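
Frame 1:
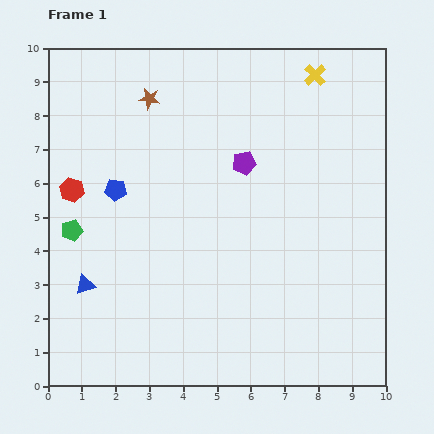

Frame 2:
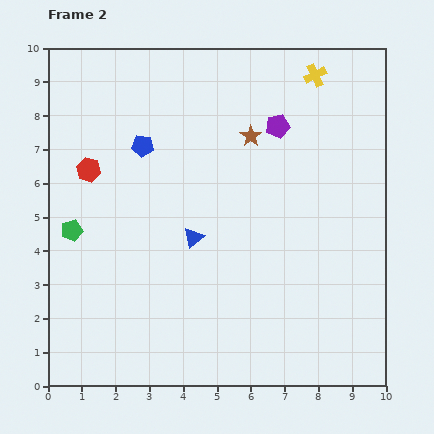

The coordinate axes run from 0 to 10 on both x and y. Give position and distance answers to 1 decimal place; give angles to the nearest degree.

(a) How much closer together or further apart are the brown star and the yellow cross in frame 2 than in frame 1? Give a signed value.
-2.3

Distance in frame 1: 4.9. Distance in frame 2: 2.6.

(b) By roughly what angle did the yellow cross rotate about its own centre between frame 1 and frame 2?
18° clockwise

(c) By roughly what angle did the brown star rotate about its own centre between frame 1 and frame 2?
27° clockwise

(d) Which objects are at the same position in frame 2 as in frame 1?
the green pentagon, the yellow cross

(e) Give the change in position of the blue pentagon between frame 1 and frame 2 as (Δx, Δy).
(0.8, 1.3)

The blue pentagon was at (2.0, 5.8) in frame 1 and (2.8, 7.1) in frame 2.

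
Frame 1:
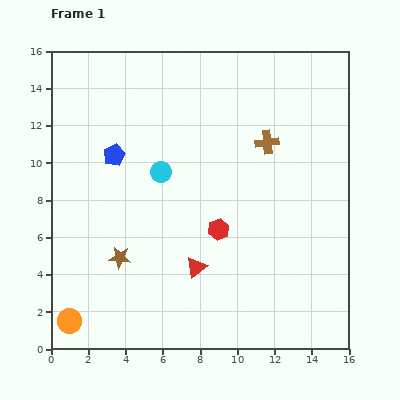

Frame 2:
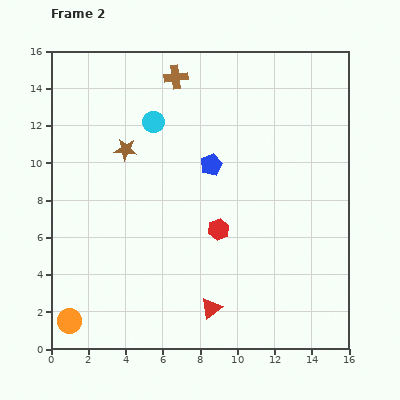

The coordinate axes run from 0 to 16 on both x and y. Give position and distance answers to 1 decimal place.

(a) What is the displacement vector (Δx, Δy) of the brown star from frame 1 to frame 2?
(0.3, 5.8)

The brown star was at (3.7, 4.9) in frame 1 and (4.0, 10.7) in frame 2.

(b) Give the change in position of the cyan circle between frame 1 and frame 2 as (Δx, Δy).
(-0.4, 2.7)

The cyan circle was at (5.9, 9.5) in frame 1 and (5.5, 12.2) in frame 2.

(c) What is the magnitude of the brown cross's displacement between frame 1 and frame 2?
6.0

The brown cross moved from (11.6, 11.1) to (6.7, 14.6), a distance of √(4.9² + 3.5²) ≈ 6.0.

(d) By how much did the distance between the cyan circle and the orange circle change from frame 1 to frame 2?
+2.2

Distance in frame 1: 9.4. Distance in frame 2: 11.6.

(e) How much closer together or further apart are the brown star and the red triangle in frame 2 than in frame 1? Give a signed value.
+5.6

Distance in frame 1: 4.1. Distance in frame 2: 9.7.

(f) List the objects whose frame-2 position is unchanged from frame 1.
the red hexagon, the orange circle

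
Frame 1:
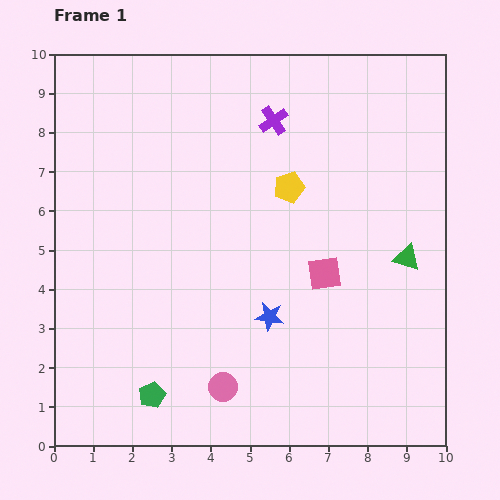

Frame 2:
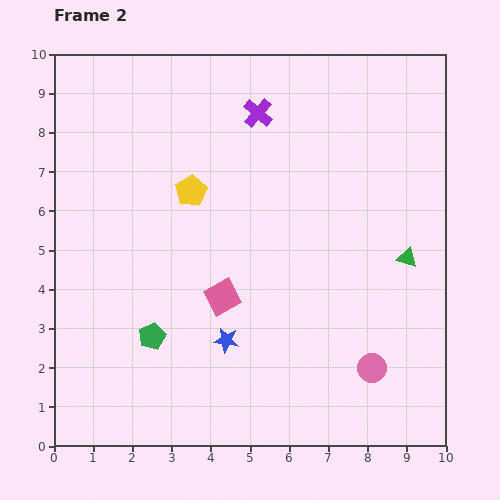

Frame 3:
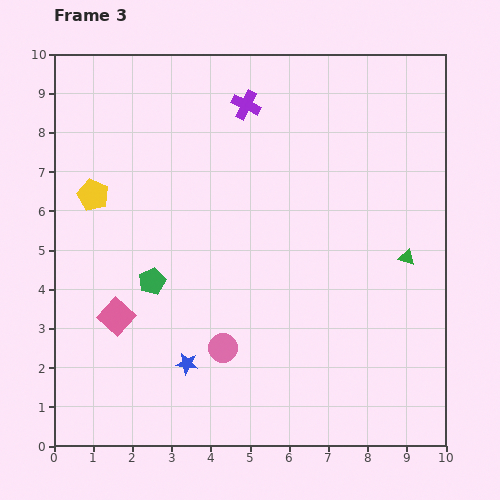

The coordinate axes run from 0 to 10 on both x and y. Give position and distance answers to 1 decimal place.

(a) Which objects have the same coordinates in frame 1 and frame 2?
the green triangle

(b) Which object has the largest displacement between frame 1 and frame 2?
the pink circle

(moved 3.8; next 2.7)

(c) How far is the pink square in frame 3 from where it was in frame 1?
5.4

The pink square moved from (6.9, 4.4) to (1.6, 3.3), a distance of √(5.3² + 1.1²) ≈ 5.4.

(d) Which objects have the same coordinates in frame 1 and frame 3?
the green triangle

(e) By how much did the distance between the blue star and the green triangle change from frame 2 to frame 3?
+1.1

Distance in frame 2: 5.1. Distance in frame 3: 6.2.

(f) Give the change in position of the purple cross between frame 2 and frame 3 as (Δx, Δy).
(-0.3, 0.2)

The purple cross was at (5.2, 8.5) in frame 2 and (4.9, 8.7) in frame 3.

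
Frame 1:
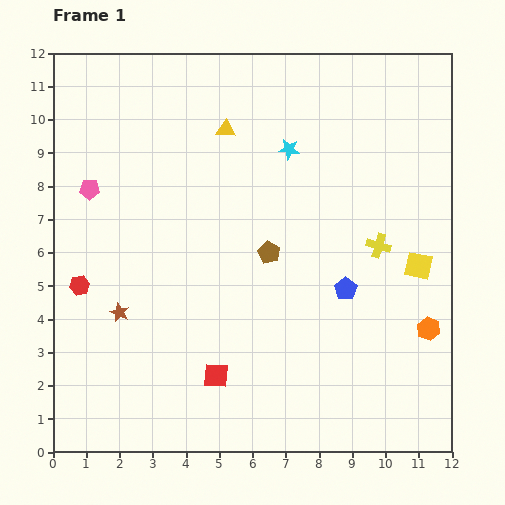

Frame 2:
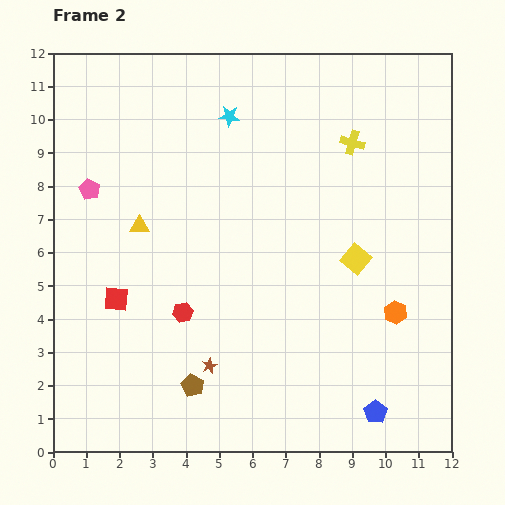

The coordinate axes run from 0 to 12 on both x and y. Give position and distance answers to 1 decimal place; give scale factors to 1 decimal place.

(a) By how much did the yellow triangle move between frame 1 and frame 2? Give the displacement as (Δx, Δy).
(-2.6, -2.9)

The yellow triangle was at (5.2, 9.7) in frame 1 and (2.6, 6.8) in frame 2.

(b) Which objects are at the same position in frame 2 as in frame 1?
the pink pentagon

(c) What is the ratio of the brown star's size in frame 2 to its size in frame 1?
0.8×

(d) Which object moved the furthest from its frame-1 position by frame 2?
the brown pentagon

(moved 4.6; next 3.9)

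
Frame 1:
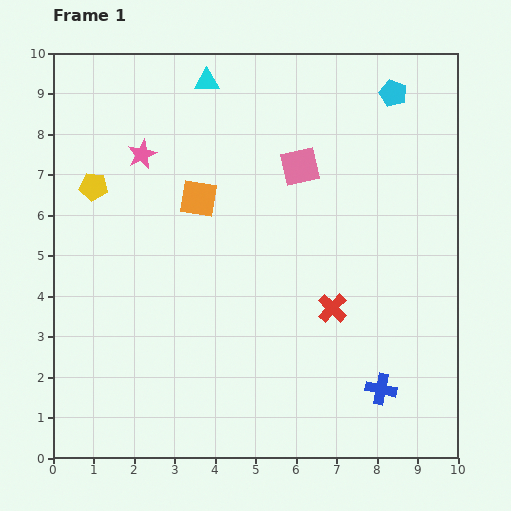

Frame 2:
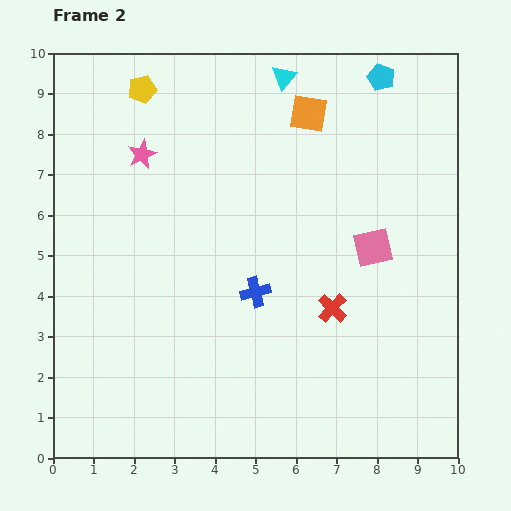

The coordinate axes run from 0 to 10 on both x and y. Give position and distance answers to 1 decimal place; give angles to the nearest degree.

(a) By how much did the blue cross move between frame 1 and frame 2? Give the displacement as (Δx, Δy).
(-3.1, 2.4)

The blue cross was at (8.1, 1.7) in frame 1 and (5.0, 4.1) in frame 2.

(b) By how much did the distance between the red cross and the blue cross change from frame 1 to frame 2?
-0.4

Distance in frame 1: 2.3. Distance in frame 2: 1.9.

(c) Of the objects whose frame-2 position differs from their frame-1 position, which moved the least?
the cyan pentagon

(moved 0.5)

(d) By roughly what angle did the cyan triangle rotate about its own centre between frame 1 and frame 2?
49° counter-clockwise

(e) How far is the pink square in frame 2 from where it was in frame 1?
2.7

The pink square moved from (6.1, 7.2) to (7.9, 5.2), a distance of √(1.8² + 2.0²) ≈ 2.7.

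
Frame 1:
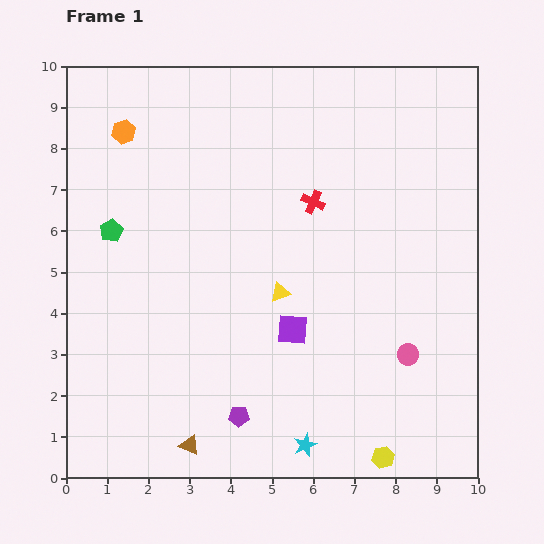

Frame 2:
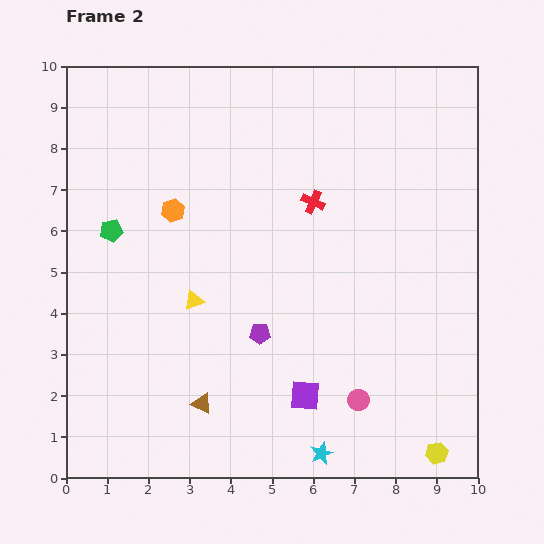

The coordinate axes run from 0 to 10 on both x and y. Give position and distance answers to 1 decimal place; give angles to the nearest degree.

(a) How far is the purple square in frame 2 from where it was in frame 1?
1.6

The purple square moved from (5.5, 3.6) to (5.8, 2.0), a distance of √(0.3² + 1.6²) ≈ 1.6.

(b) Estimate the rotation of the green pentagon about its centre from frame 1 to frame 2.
20° clockwise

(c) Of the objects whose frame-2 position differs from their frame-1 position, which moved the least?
the cyan star

(moved 0.4)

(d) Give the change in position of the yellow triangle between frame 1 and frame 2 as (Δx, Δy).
(-2.1, -0.2)

The yellow triangle was at (5.2, 4.5) in frame 1 and (3.1, 4.3) in frame 2.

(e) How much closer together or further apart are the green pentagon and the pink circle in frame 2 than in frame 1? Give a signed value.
-0.5

Distance in frame 1: 7.8. Distance in frame 2: 7.3.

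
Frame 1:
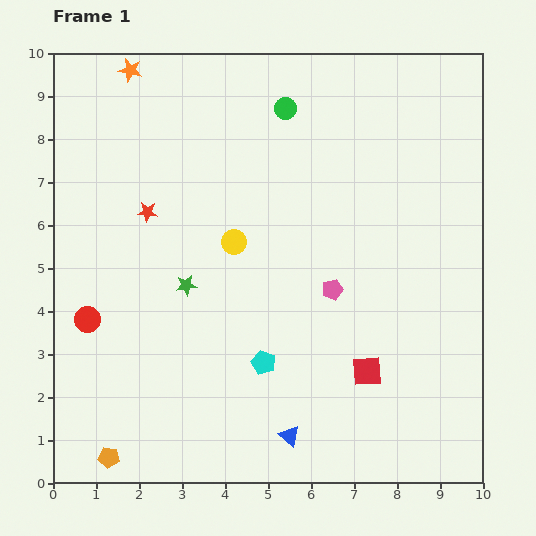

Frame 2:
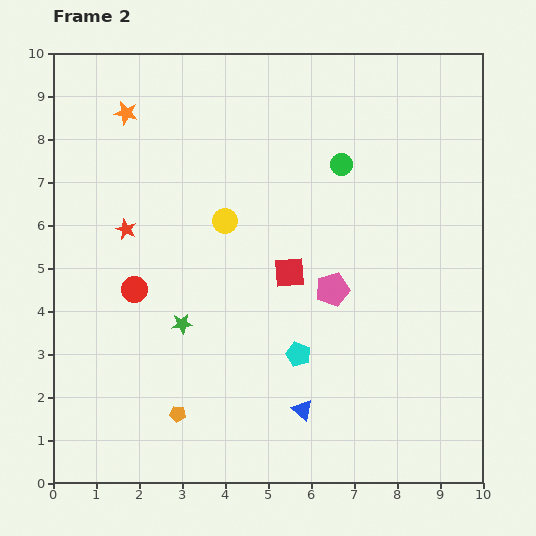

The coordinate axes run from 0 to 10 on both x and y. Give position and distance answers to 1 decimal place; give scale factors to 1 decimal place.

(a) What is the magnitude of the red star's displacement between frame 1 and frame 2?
0.6

The red star moved from (2.2, 6.3) to (1.7, 5.9), a distance of √(0.5² + 0.4²) ≈ 0.6.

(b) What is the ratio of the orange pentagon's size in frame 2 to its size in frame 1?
0.8×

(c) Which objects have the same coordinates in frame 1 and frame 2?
the pink pentagon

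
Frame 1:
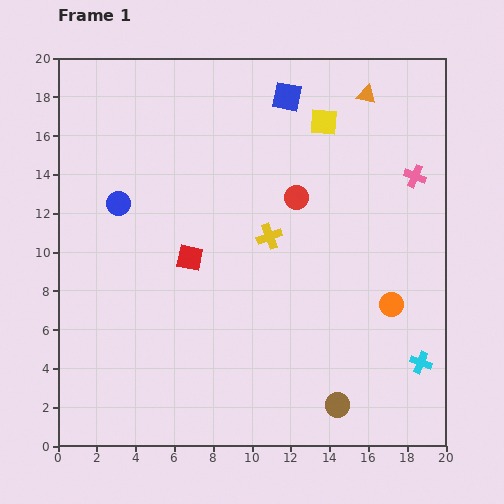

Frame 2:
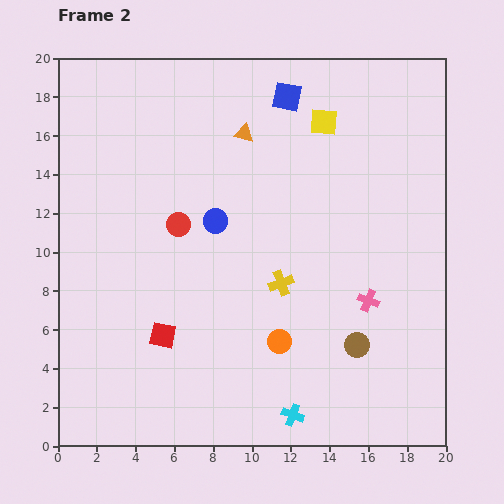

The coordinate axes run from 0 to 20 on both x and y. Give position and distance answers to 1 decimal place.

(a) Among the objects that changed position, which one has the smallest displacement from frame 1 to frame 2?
the yellow cross

(moved 2.5)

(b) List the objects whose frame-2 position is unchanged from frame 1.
the yellow square, the blue square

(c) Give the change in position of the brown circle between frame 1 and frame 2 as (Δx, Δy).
(1.0, 3.1)

The brown circle was at (14.4, 2.1) in frame 1 and (15.4, 5.2) in frame 2.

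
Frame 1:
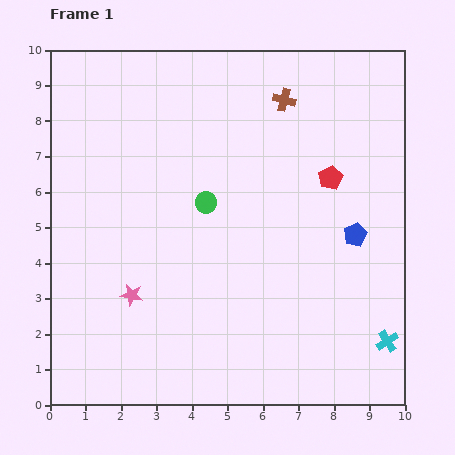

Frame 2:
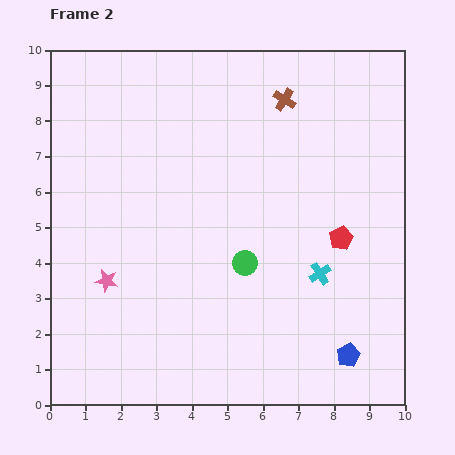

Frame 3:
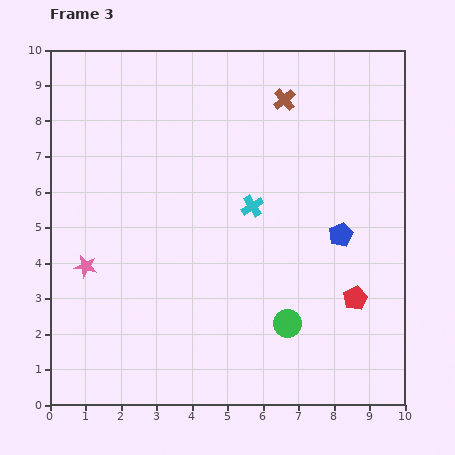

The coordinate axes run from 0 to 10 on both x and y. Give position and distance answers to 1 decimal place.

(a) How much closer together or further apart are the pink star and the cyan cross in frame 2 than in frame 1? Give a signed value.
-1.3

Distance in frame 1: 7.3. Distance in frame 2: 6.0.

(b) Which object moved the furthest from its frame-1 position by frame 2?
the blue pentagon

(moved 3.4; next 2.7)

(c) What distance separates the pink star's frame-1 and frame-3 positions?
1.5

The pink star moved from (2.3, 3.1) to (1.0, 3.9), a distance of √(1.3² + 0.8²) ≈ 1.5.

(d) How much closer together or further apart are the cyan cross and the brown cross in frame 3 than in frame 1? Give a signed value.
-4.3

Distance in frame 1: 7.4. Distance in frame 3: 3.1.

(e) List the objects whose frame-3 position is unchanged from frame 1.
the brown cross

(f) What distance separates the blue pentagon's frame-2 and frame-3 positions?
3.4

The blue pentagon moved from (8.4, 1.4) to (8.2, 4.8), a distance of √(0.2² + 3.4²) ≈ 3.4.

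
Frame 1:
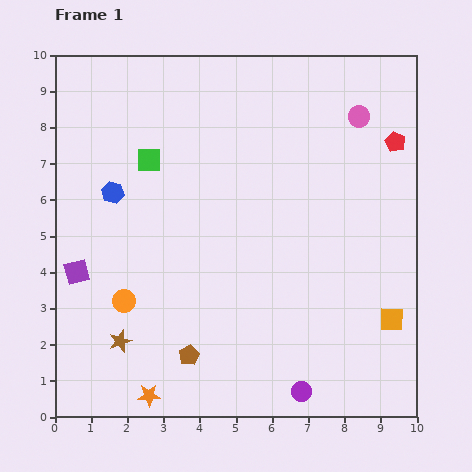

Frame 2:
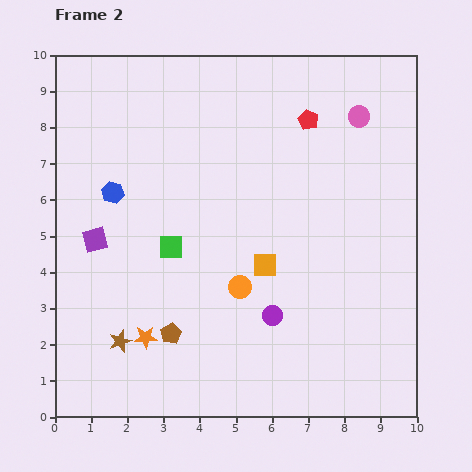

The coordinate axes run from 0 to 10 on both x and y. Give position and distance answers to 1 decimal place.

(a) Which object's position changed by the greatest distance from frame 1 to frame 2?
the orange square

(moved 3.8; next 3.2)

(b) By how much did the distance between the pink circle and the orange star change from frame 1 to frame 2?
-1.1

Distance in frame 1: 9.6. Distance in frame 2: 8.5.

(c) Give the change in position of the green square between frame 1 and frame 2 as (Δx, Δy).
(0.6, -2.4)

The green square was at (2.6, 7.1) in frame 1 and (3.2, 4.7) in frame 2.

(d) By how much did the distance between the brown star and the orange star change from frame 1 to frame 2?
-1.0

Distance in frame 1: 1.7. Distance in frame 2: 0.7.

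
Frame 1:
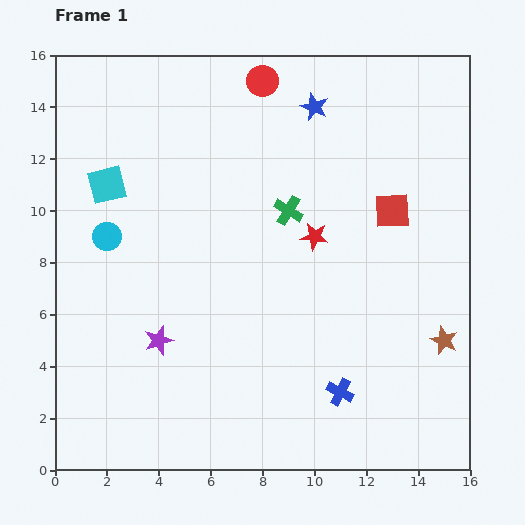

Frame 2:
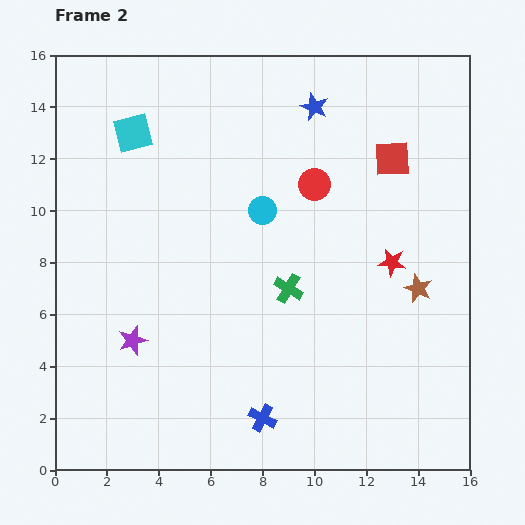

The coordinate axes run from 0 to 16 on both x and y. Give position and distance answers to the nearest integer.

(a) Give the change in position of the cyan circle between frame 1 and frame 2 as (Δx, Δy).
(6, 1)

The cyan circle was at (2, 9) in frame 1 and (8, 10) in frame 2.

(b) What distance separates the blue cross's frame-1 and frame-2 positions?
3

The blue cross moved from (11, 3) to (8, 2), a distance of √(3² + 1²) ≈ 3.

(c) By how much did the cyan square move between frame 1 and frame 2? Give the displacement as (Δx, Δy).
(1, 2)

The cyan square was at (2, 11) in frame 1 and (3, 13) in frame 2.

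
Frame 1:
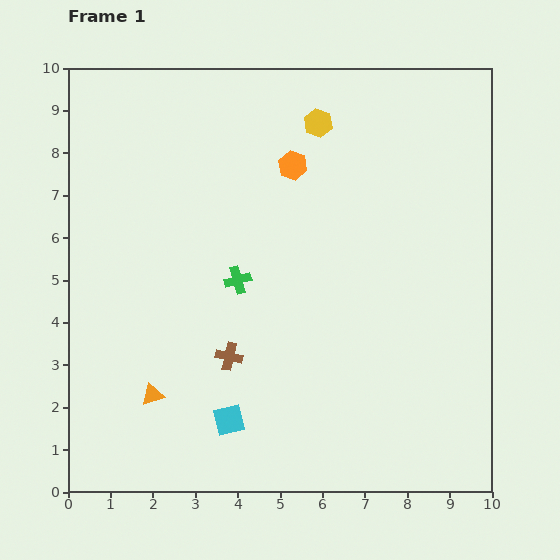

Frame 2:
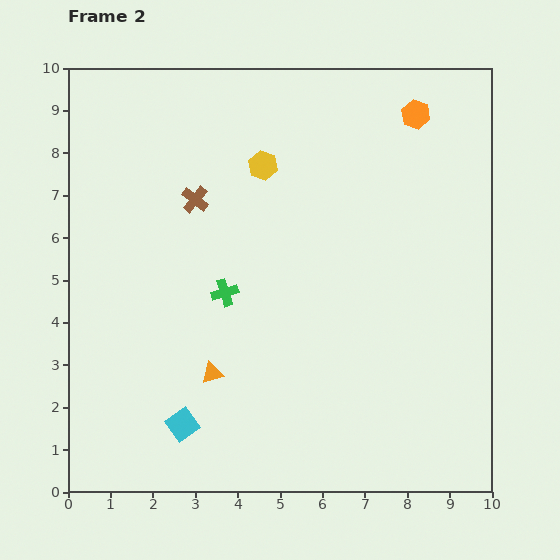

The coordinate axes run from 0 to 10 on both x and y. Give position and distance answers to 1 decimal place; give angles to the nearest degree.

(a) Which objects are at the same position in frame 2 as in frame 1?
none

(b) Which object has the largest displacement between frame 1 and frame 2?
the brown cross

(moved 3.8; next 3.1)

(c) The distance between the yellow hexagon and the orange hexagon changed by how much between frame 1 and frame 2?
+2.6

Distance in frame 1: 1.2. Distance in frame 2: 3.8.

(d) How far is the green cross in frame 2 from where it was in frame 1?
0.4

The green cross moved from (4.0, 5.0) to (3.7, 4.7), a distance of √(0.3² + 0.3²) ≈ 0.4.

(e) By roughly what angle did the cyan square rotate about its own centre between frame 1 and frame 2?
21° counter-clockwise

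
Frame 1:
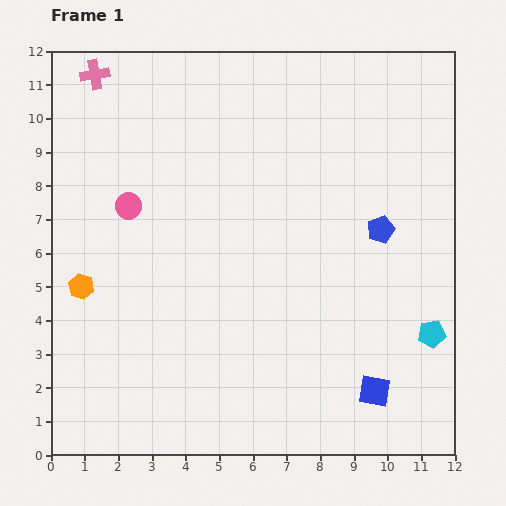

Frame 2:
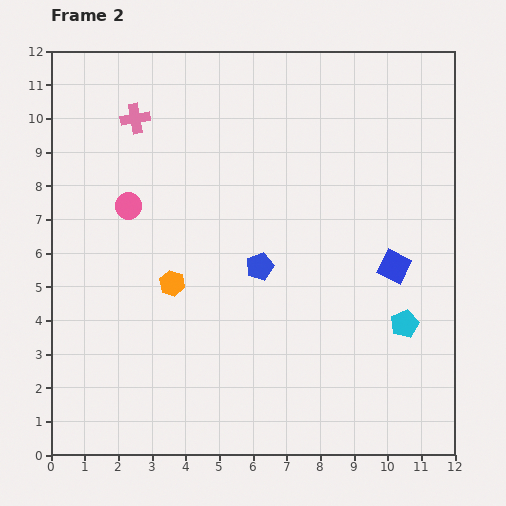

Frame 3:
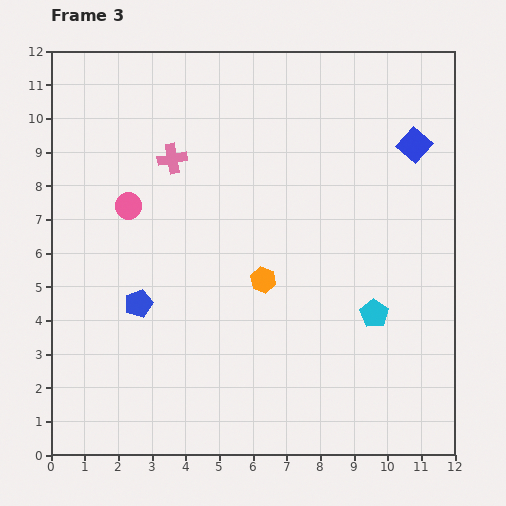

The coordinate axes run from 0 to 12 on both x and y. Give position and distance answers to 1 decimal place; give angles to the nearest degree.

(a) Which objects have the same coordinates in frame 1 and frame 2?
the pink circle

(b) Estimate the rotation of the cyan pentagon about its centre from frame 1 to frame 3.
31° counter-clockwise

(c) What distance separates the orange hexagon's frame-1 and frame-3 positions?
5.4

The orange hexagon moved from (0.9, 5.0) to (6.3, 5.2), a distance of √(5.4² + 0.2²) ≈ 5.4.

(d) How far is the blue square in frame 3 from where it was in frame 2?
3.6

The blue square moved from (10.2, 5.6) to (10.8, 9.2), a distance of √(0.6² + 3.6²) ≈ 3.6.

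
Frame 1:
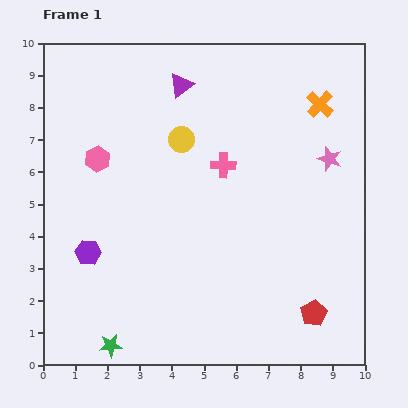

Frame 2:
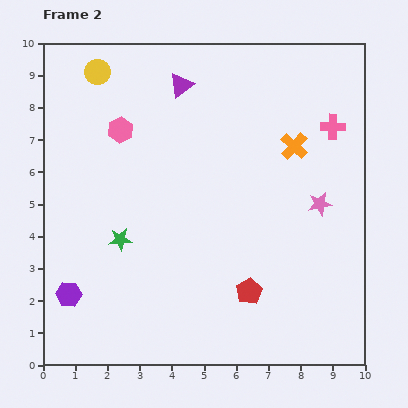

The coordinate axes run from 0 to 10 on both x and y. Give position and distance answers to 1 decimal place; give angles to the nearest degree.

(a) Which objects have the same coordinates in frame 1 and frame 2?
the purple triangle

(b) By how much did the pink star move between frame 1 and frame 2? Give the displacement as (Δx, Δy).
(-0.3, -1.4)

The pink star was at (8.9, 6.4) in frame 1 and (8.6, 5.0) in frame 2.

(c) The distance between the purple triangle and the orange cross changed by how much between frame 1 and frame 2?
-0.3

Distance in frame 1: 4.3. Distance in frame 2: 4.0.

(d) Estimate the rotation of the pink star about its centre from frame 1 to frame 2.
29° counter-clockwise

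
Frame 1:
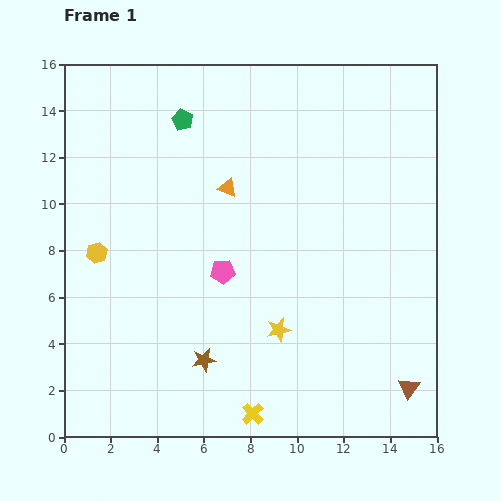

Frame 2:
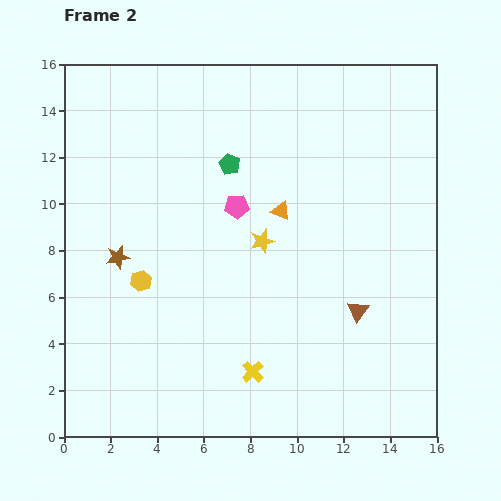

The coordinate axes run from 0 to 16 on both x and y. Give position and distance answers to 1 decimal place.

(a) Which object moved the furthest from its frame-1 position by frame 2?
the brown star

(moved 5.7; next 4.0)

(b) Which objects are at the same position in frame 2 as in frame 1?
none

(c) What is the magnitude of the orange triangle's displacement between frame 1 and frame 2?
2.5

The orange triangle moved from (7.0, 10.7) to (9.3, 9.7), a distance of √(2.3² + 1.0²) ≈ 2.5.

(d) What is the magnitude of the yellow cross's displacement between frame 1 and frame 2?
1.8

The yellow cross moved from (8.1, 1.0) to (8.1, 2.8), a distance of √(0.0² + 1.8²) ≈ 1.8.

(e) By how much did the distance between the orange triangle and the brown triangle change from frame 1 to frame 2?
-6.2

Distance in frame 1: 11.6. Distance in frame 2: 5.4.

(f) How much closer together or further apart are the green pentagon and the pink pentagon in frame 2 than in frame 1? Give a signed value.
-4.9

Distance in frame 1: 6.7. Distance in frame 2: 1.8.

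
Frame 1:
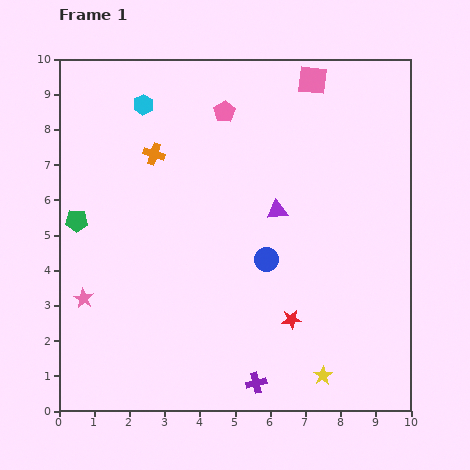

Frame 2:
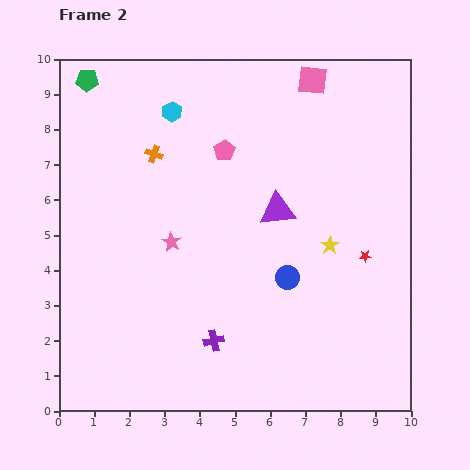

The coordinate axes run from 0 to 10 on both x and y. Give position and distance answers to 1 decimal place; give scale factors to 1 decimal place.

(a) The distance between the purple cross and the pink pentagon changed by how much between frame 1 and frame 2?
-2.4

Distance in frame 1: 7.8. Distance in frame 2: 5.4.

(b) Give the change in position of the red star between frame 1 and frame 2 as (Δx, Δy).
(2.1, 1.8)

The red star was at (6.6, 2.6) in frame 1 and (8.7, 4.4) in frame 2.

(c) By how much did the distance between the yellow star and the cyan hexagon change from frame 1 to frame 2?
-3.3

Distance in frame 1: 9.2. Distance in frame 2: 5.9.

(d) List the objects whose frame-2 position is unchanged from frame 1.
the purple triangle, the orange cross, the pink square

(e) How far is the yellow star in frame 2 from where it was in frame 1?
3.7

The yellow star moved from (7.5, 1.0) to (7.7, 4.7), a distance of √(0.2² + 3.7²) ≈ 3.7.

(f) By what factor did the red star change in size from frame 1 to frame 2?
0.6×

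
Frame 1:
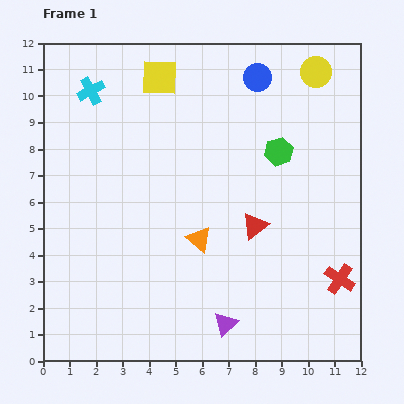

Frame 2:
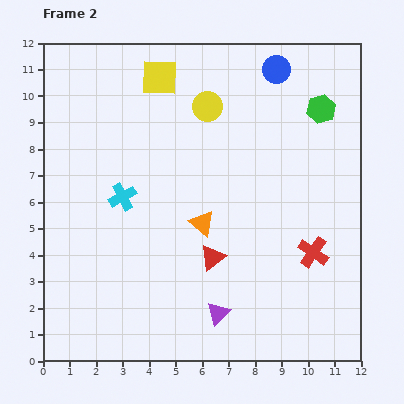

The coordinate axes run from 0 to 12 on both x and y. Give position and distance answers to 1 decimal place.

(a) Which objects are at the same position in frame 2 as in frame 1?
the yellow square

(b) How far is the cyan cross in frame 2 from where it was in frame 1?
4.2

The cyan cross moved from (1.8, 10.2) to (3.0, 6.2), a distance of √(1.2² + 4.0²) ≈ 4.2.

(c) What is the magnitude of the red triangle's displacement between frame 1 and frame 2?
2.0

The red triangle moved from (8.0, 5.1) to (6.4, 3.9), a distance of √(1.6² + 1.2²) ≈ 2.0.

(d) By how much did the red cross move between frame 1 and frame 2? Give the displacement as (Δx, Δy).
(-1.0, 1.0)

The red cross was at (11.2, 3.1) in frame 1 and (10.2, 4.1) in frame 2.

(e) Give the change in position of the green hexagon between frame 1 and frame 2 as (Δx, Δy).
(1.6, 1.6)

The green hexagon was at (8.9, 7.9) in frame 1 and (10.5, 9.5) in frame 2.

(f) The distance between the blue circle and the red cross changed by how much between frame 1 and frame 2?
-1.2

Distance in frame 1: 8.2. Distance in frame 2: 7.0.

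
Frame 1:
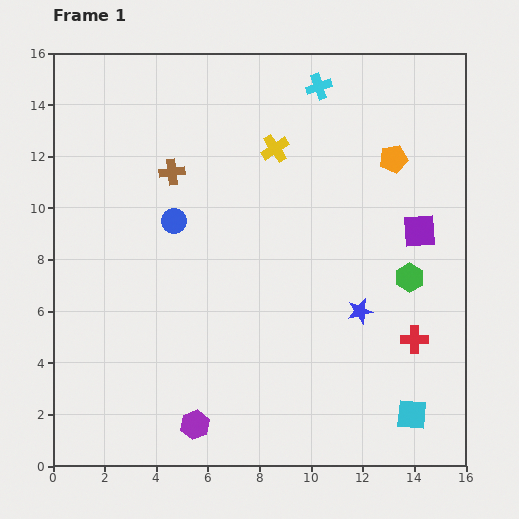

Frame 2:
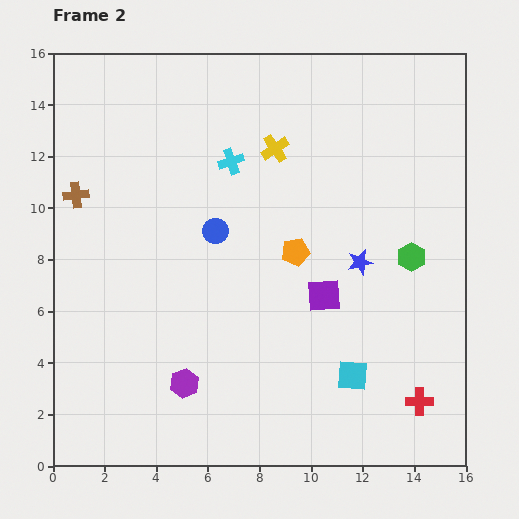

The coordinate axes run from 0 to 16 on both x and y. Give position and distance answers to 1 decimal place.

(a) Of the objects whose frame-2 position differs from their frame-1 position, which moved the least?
the green hexagon

(moved 0.8)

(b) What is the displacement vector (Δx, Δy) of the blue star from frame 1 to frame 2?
(0.0, 1.9)

The blue star was at (11.9, 6.0) in frame 1 and (11.9, 7.9) in frame 2.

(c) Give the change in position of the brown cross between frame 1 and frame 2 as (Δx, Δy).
(-3.7, -0.9)

The brown cross was at (4.6, 11.4) in frame 1 and (0.9, 10.5) in frame 2.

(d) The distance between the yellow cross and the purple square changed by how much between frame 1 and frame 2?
-0.4

Distance in frame 1: 6.4. Distance in frame 2: 6.0.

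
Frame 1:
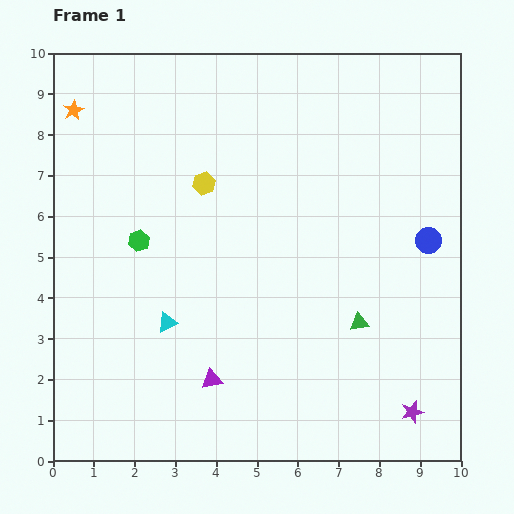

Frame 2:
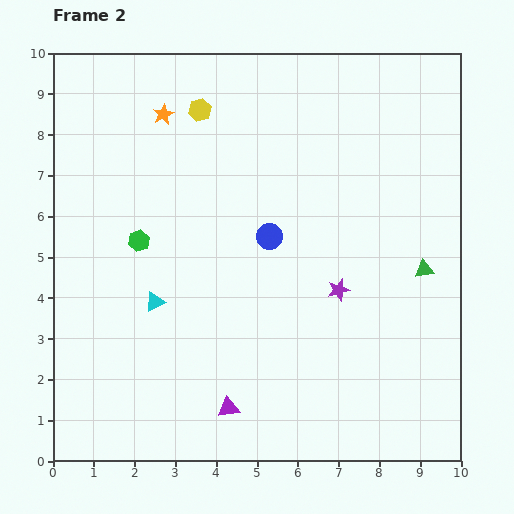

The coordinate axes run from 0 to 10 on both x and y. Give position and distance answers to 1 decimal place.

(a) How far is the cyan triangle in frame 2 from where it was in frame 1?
0.6

The cyan triangle moved from (2.8, 3.4) to (2.5, 3.9), a distance of √(0.3² + 0.5²) ≈ 0.6.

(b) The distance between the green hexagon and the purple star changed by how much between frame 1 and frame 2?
-2.9

Distance in frame 1: 7.9. Distance in frame 2: 5.0.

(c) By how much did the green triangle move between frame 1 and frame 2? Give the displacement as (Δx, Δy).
(1.6, 1.3)

The green triangle was at (7.5, 3.4) in frame 1 and (9.1, 4.7) in frame 2.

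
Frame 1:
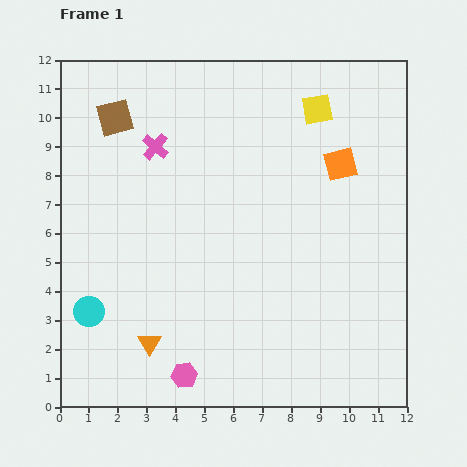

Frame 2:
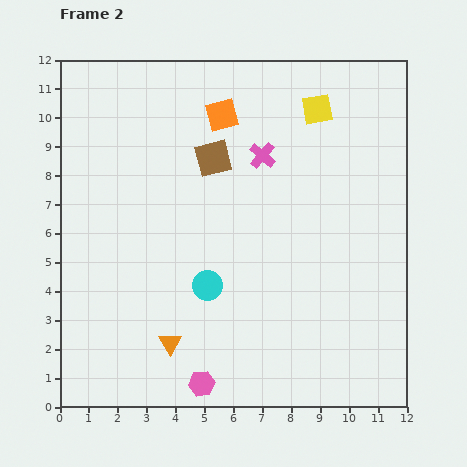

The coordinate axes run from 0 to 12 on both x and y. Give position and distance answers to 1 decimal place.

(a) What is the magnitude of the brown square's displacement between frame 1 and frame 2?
3.7

The brown square moved from (1.9, 10.0) to (5.3, 8.6), a distance of √(3.4² + 1.4²) ≈ 3.7.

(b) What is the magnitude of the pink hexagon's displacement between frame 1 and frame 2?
0.7

The pink hexagon moved from (4.3, 1.1) to (4.9, 0.8), a distance of √(0.6² + 0.3²) ≈ 0.7.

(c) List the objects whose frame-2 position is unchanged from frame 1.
the yellow square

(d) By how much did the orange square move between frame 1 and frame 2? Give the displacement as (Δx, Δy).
(-4.1, 1.7)

The orange square was at (9.7, 8.4) in frame 1 and (5.6, 10.1) in frame 2.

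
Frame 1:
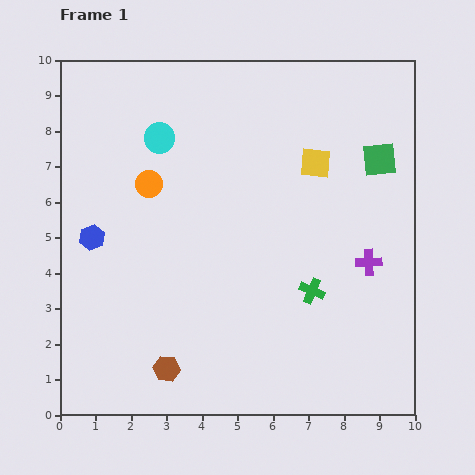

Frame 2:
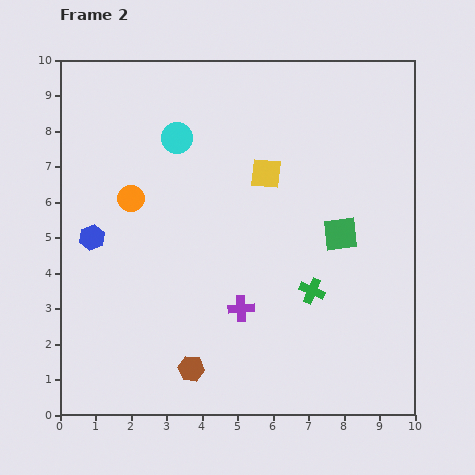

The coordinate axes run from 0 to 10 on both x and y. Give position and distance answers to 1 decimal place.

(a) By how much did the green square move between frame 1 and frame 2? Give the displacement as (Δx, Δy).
(-1.1, -2.1)

The green square was at (9.0, 7.2) in frame 1 and (7.9, 5.1) in frame 2.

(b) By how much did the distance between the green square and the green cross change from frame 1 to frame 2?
-2.4

Distance in frame 1: 4.2. Distance in frame 2: 1.8.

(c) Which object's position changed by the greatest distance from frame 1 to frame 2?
the purple cross

(moved 3.8; next 2.4)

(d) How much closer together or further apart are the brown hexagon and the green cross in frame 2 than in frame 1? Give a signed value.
-0.7

Distance in frame 1: 4.7. Distance in frame 2: 4.0.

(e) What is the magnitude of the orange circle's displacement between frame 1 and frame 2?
0.6

The orange circle moved from (2.5, 6.5) to (2.0, 6.1), a distance of √(0.5² + 0.4²) ≈ 0.6.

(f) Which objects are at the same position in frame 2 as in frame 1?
the blue hexagon, the green cross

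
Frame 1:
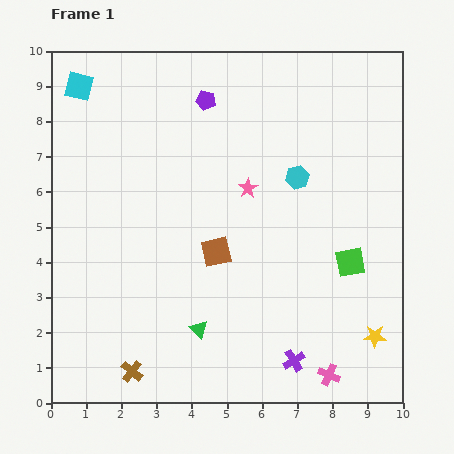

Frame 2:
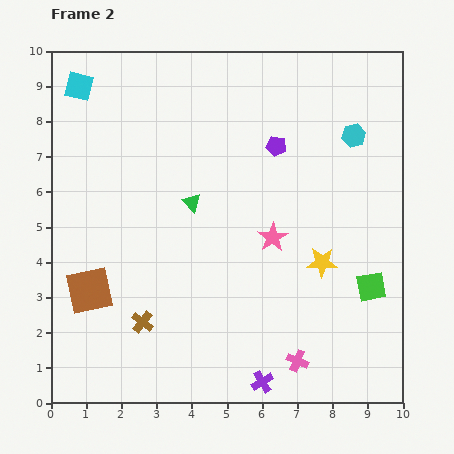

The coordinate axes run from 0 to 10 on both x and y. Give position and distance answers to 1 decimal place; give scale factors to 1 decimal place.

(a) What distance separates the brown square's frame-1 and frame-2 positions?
3.8

The brown square moved from (4.7, 4.3) to (1.1, 3.2), a distance of √(3.6² + 1.1²) ≈ 3.8.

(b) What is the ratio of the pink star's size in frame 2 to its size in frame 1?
1.5×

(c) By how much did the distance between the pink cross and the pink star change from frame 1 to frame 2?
-2.2

Distance in frame 1: 5.8. Distance in frame 2: 3.6.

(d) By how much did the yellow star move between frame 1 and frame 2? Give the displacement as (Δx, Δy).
(-1.5, 2.1)

The yellow star was at (9.2, 1.9) in frame 1 and (7.7, 4.0) in frame 2.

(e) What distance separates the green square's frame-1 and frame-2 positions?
0.9

The green square moved from (8.5, 4.0) to (9.1, 3.3), a distance of √(0.6² + 0.7²) ≈ 0.9.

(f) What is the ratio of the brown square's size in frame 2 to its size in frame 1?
1.6×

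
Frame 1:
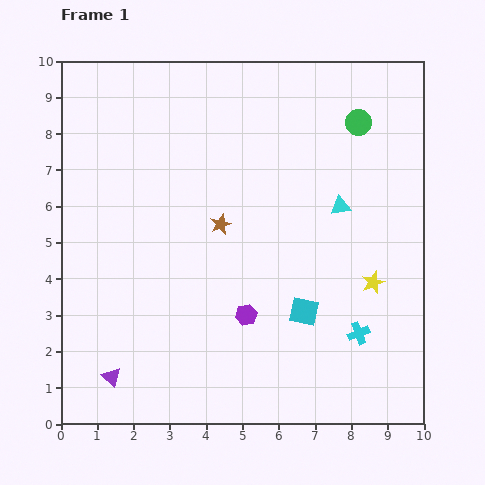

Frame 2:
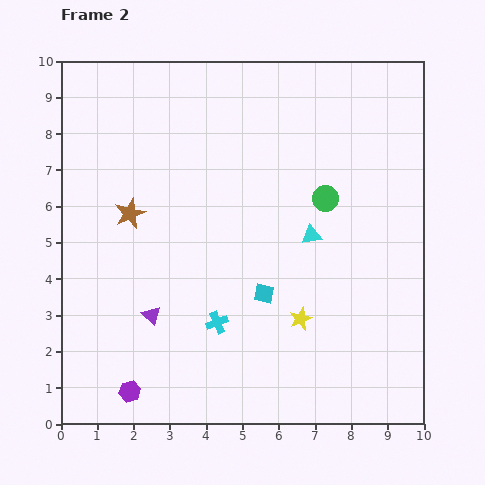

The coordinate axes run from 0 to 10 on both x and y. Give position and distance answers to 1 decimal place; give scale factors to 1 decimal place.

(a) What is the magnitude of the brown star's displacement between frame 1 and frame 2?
2.5

The brown star moved from (4.4, 5.5) to (1.9, 5.8), a distance of √(2.5² + 0.3²) ≈ 2.5.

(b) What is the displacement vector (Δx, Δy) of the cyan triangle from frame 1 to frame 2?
(-0.8, -0.8)

The cyan triangle was at (7.7, 6.0) in frame 1 and (6.9, 5.2) in frame 2.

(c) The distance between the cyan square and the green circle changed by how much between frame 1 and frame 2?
-2.3

Distance in frame 1: 5.4. Distance in frame 2: 3.1.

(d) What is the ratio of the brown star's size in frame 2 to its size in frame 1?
1.5×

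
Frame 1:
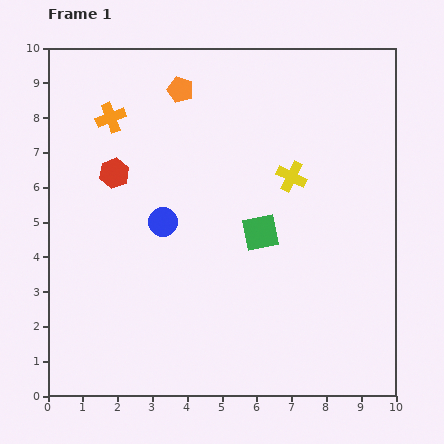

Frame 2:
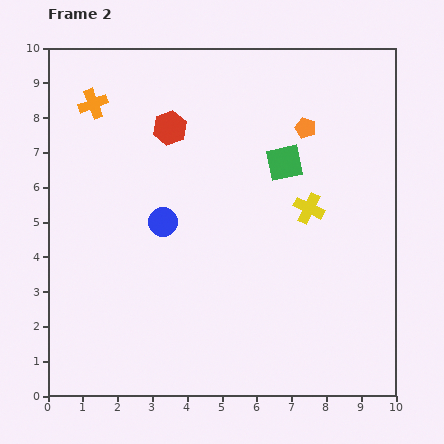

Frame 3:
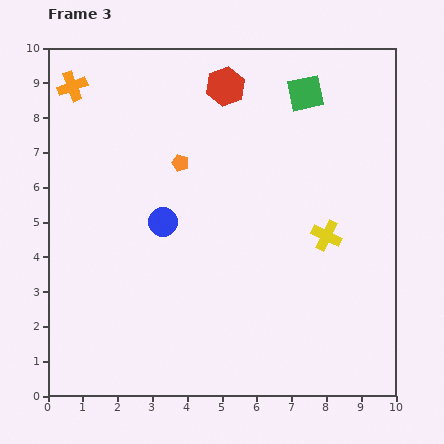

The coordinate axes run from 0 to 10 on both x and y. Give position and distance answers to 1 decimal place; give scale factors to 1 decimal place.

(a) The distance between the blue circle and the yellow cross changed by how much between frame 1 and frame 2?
+0.3

Distance in frame 1: 3.9. Distance in frame 2: 4.2.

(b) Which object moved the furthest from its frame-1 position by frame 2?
the orange pentagon

(moved 3.8; next 2.1)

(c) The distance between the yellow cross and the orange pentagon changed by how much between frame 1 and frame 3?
+0.6

Distance in frame 1: 4.1. Distance in frame 3: 4.7.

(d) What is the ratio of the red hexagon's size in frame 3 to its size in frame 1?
1.3×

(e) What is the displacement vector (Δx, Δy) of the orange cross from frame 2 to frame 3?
(-0.6, 0.5)

The orange cross was at (1.3, 8.4) in frame 2 and (0.7, 8.9) in frame 3.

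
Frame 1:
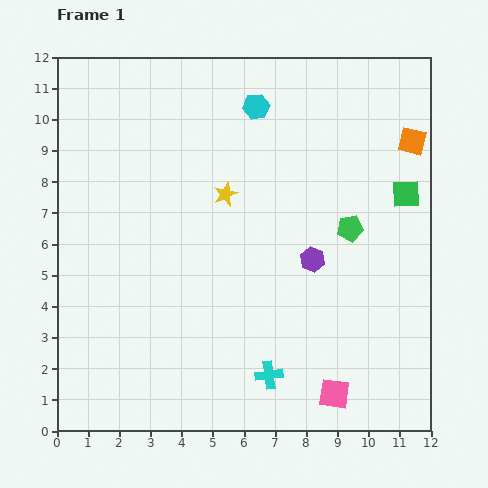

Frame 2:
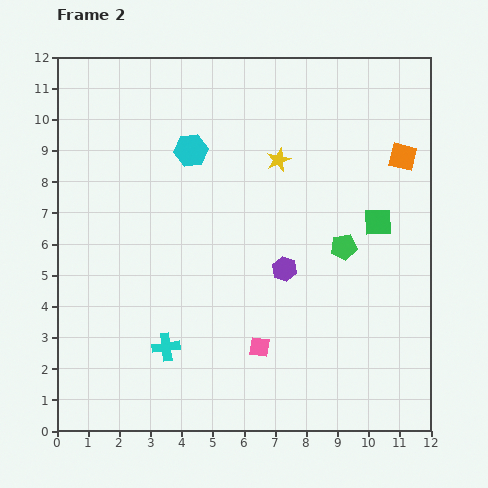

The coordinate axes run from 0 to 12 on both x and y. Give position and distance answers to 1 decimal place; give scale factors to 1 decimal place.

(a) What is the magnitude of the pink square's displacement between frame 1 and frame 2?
2.8

The pink square moved from (8.9, 1.2) to (6.5, 2.7), a distance of √(2.4² + 1.5²) ≈ 2.8.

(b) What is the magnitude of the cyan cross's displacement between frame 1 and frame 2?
3.4

The cyan cross moved from (6.8, 1.8) to (3.5, 2.7), a distance of √(3.3² + 0.9²) ≈ 3.4.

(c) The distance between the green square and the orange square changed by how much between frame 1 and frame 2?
+0.5

Distance in frame 1: 1.7. Distance in frame 2: 2.2.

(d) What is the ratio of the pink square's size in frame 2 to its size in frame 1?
0.7×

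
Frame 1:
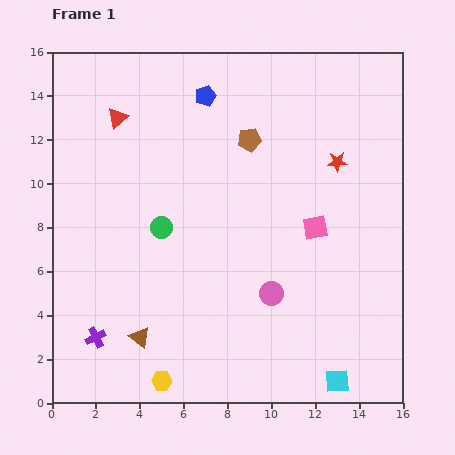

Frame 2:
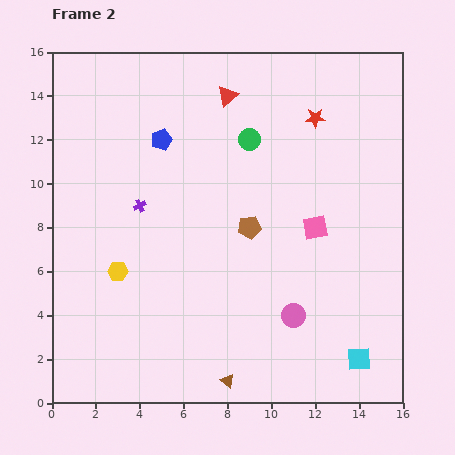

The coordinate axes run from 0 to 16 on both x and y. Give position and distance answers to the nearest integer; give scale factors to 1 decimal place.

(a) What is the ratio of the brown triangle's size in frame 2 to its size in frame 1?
0.7×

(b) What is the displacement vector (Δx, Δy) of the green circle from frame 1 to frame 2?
(4, 4)

The green circle was at (5, 8) in frame 1 and (9, 12) in frame 2.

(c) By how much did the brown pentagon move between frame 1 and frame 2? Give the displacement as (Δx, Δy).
(0, -4)

The brown pentagon was at (9, 12) in frame 1 and (9, 8) in frame 2.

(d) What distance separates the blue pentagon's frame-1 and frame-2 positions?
3

The blue pentagon moved from (7, 14) to (5, 12), a distance of √(2² + 2²) ≈ 3.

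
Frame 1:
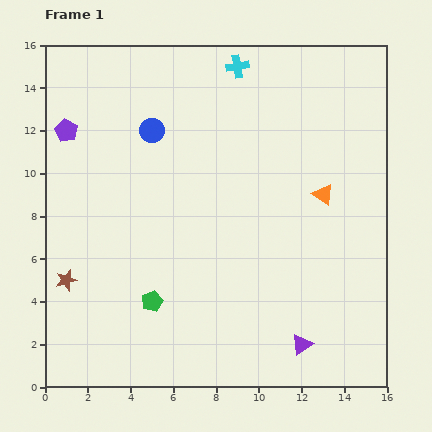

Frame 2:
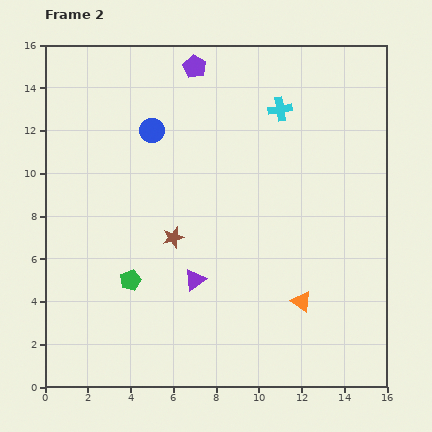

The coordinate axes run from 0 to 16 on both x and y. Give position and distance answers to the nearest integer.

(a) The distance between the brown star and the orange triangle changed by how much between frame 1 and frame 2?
-6

Distance in frame 1: 13. Distance in frame 2: 7.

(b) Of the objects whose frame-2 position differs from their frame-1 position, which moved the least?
the green pentagon

(moved 1)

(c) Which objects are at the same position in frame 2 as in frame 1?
the blue circle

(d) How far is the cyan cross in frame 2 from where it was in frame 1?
3

The cyan cross moved from (9, 15) to (11, 13), a distance of √(2² + 2²) ≈ 3.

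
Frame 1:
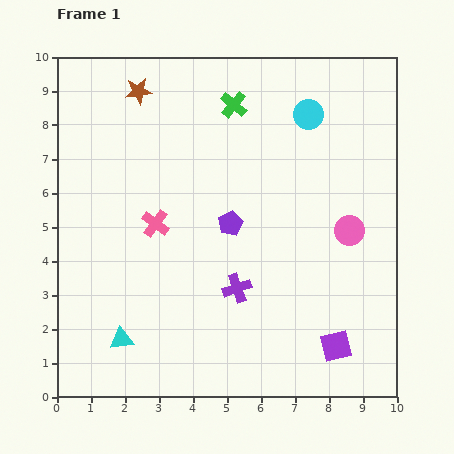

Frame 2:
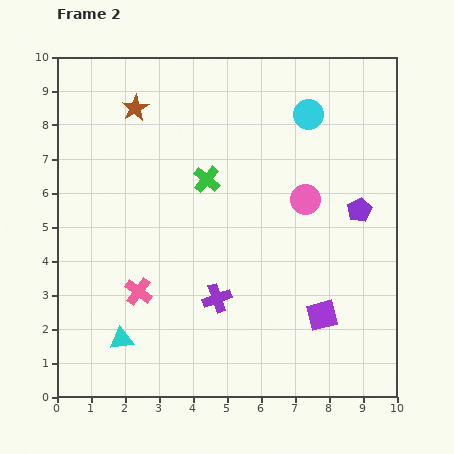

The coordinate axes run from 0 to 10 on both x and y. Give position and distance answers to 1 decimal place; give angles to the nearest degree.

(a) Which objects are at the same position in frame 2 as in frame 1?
the cyan circle, the cyan triangle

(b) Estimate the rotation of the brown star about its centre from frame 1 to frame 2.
22° counter-clockwise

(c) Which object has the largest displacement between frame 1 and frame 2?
the purple pentagon

(moved 3.8; next 2.3)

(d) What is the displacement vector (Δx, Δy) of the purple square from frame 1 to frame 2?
(-0.4, 0.9)

The purple square was at (8.2, 1.5) in frame 1 and (7.8, 2.4) in frame 2.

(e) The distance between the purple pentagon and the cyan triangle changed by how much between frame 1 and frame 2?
+3.3

Distance in frame 1: 4.7. Distance in frame 2: 8.0.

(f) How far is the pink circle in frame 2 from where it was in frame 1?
1.6

The pink circle moved from (8.6, 4.9) to (7.3, 5.8), a distance of √(1.3² + 0.9²) ≈ 1.6.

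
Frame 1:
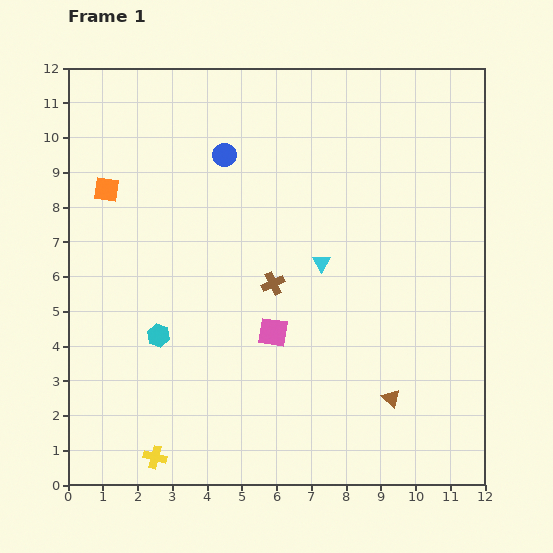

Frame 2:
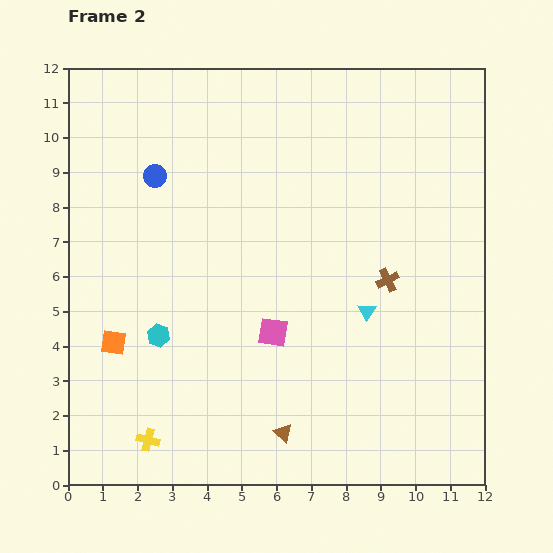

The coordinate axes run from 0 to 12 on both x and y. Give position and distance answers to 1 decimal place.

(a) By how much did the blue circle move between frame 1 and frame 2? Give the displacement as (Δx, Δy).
(-2.0, -0.6)

The blue circle was at (4.5, 9.5) in frame 1 and (2.5, 8.9) in frame 2.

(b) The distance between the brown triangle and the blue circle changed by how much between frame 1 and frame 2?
-0.2

Distance in frame 1: 8.5. Distance in frame 2: 8.3.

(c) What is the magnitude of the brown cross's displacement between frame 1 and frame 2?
3.3

The brown cross moved from (5.9, 5.8) to (9.2, 5.9), a distance of √(3.3² + 0.1²) ≈ 3.3.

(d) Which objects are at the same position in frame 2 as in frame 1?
the pink square, the cyan hexagon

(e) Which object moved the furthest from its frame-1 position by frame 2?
the orange square

(moved 4.4; next 3.3)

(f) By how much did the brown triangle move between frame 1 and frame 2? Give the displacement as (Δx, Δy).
(-3.1, -1.0)

The brown triangle was at (9.3, 2.5) in frame 1 and (6.2, 1.5) in frame 2.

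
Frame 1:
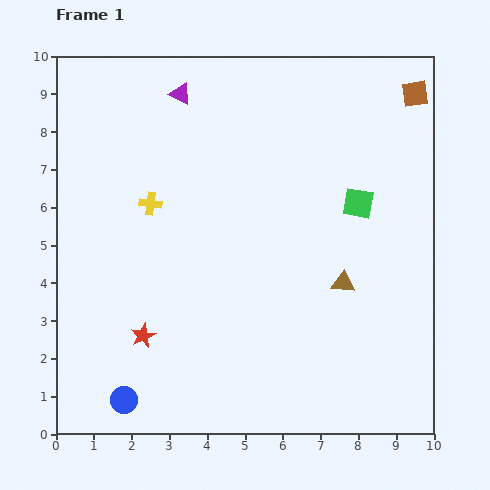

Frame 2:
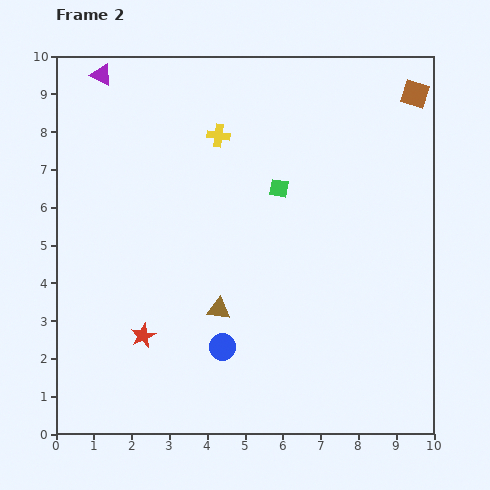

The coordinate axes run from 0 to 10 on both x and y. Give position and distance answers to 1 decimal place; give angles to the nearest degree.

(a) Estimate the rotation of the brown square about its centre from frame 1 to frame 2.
26° clockwise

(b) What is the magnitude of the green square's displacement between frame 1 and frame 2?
2.1

The green square moved from (8.0, 6.1) to (5.9, 6.5), a distance of √(2.1² + 0.4²) ≈ 2.1.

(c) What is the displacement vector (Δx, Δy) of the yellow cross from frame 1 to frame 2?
(1.8, 1.8)

The yellow cross was at (2.5, 6.1) in frame 1 and (4.3, 7.9) in frame 2.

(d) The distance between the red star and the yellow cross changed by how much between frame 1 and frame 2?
+2.2

Distance in frame 1: 3.5. Distance in frame 2: 5.7.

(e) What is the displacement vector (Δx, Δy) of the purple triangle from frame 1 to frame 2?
(-2.1, 0.5)

The purple triangle was at (3.3, 9.0) in frame 1 and (1.2, 9.5) in frame 2.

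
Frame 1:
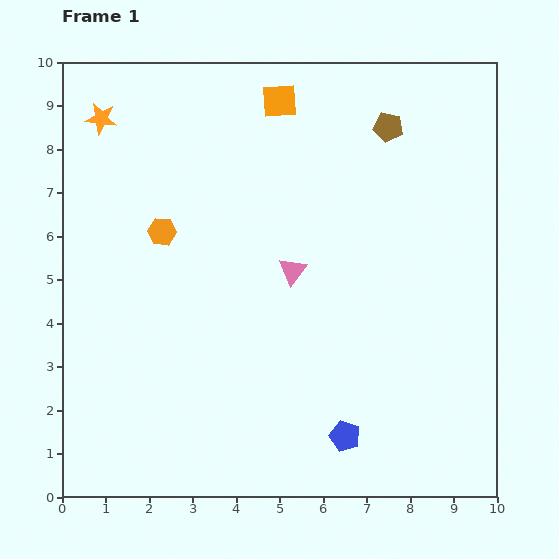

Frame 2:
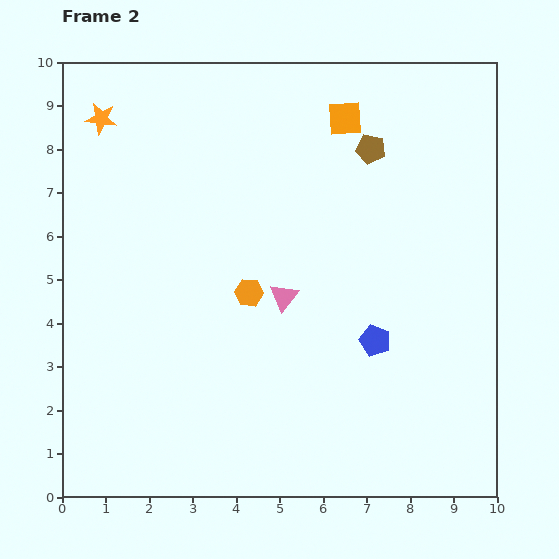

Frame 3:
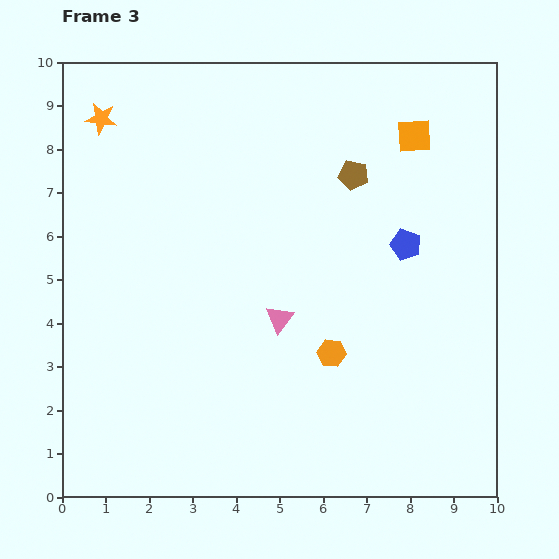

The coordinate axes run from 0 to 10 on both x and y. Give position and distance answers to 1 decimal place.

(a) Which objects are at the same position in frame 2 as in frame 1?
the orange star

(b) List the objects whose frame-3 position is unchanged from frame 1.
the orange star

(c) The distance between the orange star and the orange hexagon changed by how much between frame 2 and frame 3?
+2.4

Distance in frame 2: 5.2. Distance in frame 3: 7.6.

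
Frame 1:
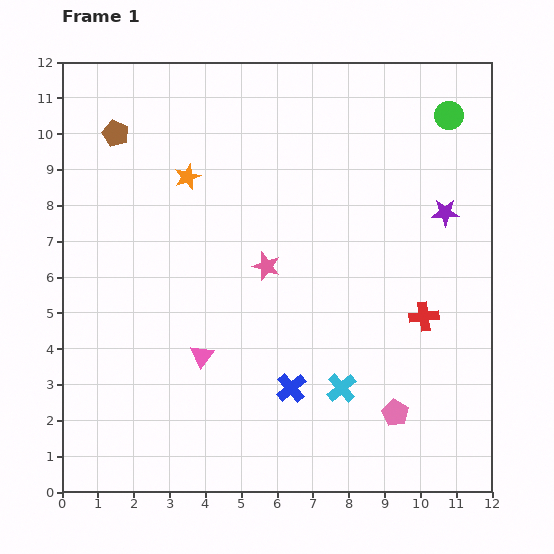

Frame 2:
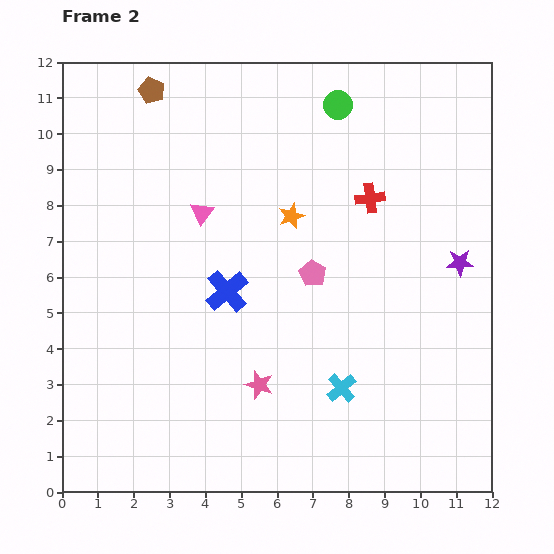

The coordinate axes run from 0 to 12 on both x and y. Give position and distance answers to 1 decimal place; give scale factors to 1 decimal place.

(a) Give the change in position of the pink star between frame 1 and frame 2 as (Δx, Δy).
(-0.2, -3.3)

The pink star was at (5.7, 6.3) in frame 1 and (5.5, 3.0) in frame 2.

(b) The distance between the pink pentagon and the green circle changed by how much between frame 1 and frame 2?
-3.6

Distance in frame 1: 8.4. Distance in frame 2: 4.8.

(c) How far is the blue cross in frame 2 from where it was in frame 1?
3.2

The blue cross moved from (6.4, 2.9) to (4.6, 5.6), a distance of √(1.8² + 2.7²) ≈ 3.2.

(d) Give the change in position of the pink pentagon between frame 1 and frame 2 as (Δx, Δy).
(-2.3, 3.9)

The pink pentagon was at (9.3, 2.2) in frame 1 and (7.0, 6.1) in frame 2.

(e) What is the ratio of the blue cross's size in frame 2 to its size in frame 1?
1.4×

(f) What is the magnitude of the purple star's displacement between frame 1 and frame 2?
1.5

The purple star moved from (10.7, 7.8) to (11.1, 6.4), a distance of √(0.4² + 1.4²) ≈ 1.5.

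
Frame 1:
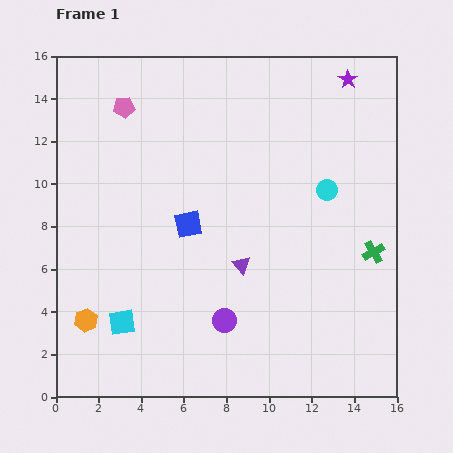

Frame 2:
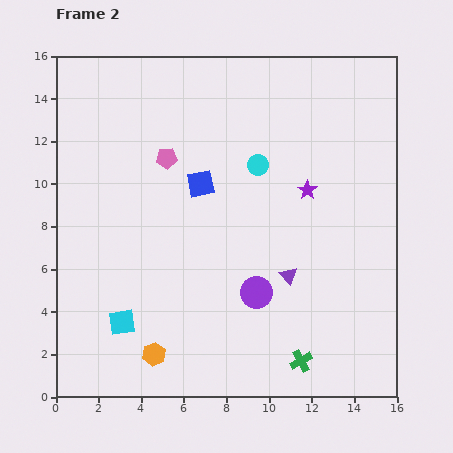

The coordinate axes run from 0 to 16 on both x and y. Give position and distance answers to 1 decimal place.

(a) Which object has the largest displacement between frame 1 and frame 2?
the green cross

(moved 6.1; next 5.5)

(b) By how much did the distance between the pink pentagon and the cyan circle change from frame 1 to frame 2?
-6.0

Distance in frame 1: 10.3. Distance in frame 2: 4.3.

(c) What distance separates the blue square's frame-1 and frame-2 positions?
2.0

The blue square moved from (6.2, 8.1) to (6.8, 10.0), a distance of √(0.6² + 1.9²) ≈ 2.0.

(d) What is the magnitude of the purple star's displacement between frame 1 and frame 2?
5.5

The purple star moved from (13.7, 14.9) to (11.8, 9.7), a distance of √(1.9² + 5.2²) ≈ 5.5.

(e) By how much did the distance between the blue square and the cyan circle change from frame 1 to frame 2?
-3.9

Distance in frame 1: 6.7. Distance in frame 2: 2.8.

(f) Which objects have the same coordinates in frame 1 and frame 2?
the cyan square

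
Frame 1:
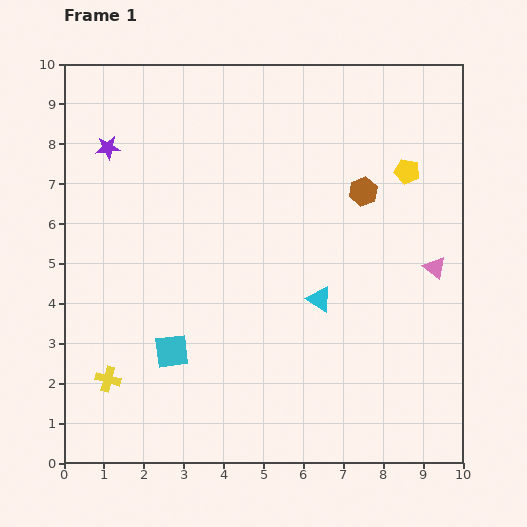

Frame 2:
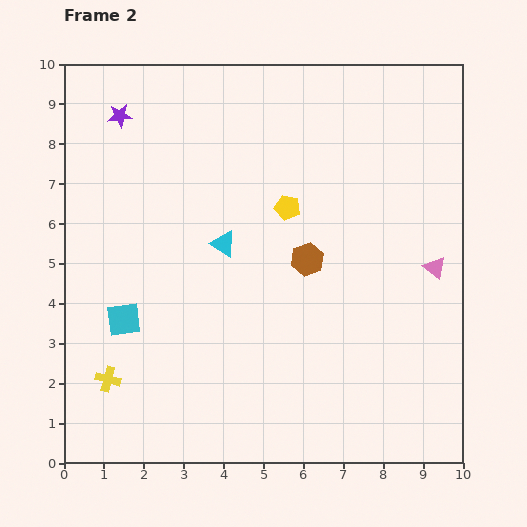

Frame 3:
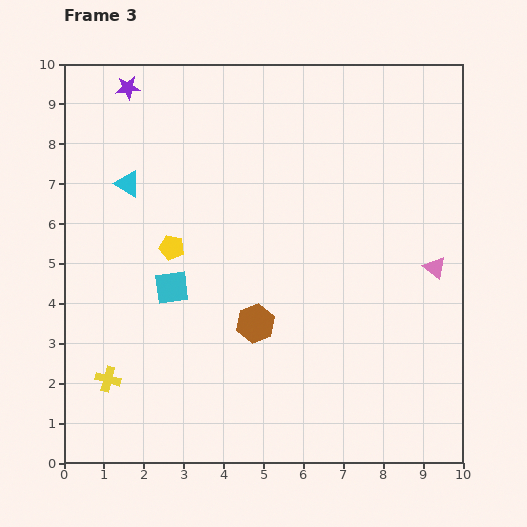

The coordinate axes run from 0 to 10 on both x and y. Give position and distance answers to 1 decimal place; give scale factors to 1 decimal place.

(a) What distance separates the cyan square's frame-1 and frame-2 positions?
1.4

The cyan square moved from (2.7, 2.8) to (1.5, 3.6), a distance of √(1.2² + 0.8²) ≈ 1.4.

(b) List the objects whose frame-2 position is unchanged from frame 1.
the yellow cross, the pink triangle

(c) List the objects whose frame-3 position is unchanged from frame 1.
the yellow cross, the pink triangle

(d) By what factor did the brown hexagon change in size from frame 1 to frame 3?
1.3×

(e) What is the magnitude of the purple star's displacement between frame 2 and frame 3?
0.7

The purple star moved from (1.4, 8.7) to (1.6, 9.4), a distance of √(0.2² + 0.7²) ≈ 0.7.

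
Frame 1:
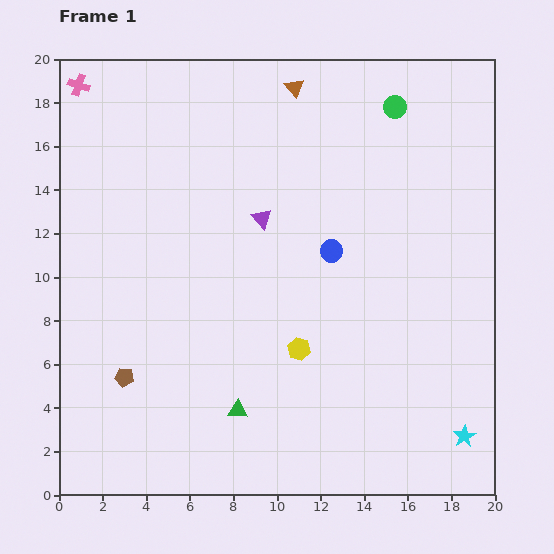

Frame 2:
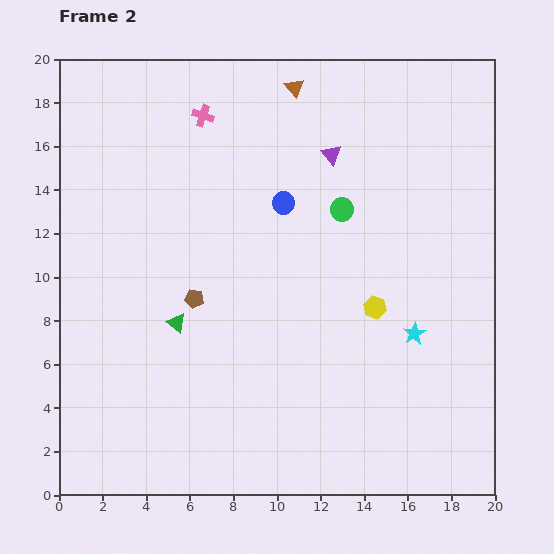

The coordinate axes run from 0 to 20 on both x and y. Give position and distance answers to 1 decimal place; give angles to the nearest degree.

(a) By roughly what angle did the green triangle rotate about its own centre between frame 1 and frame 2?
35° clockwise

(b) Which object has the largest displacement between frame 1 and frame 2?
the pink cross

(moved 5.9; next 5.3)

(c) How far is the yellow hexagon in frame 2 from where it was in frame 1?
4.0

The yellow hexagon moved from (11.0, 6.7) to (14.5, 8.6), a distance of √(3.5² + 1.9²) ≈ 4.0.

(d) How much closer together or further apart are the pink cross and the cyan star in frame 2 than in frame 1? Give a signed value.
-10.0

Distance in frame 1: 23.9. Distance in frame 2: 13.9.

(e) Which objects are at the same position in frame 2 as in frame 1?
the brown triangle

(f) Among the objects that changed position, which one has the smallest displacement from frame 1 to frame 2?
the blue circle

(moved 3.1)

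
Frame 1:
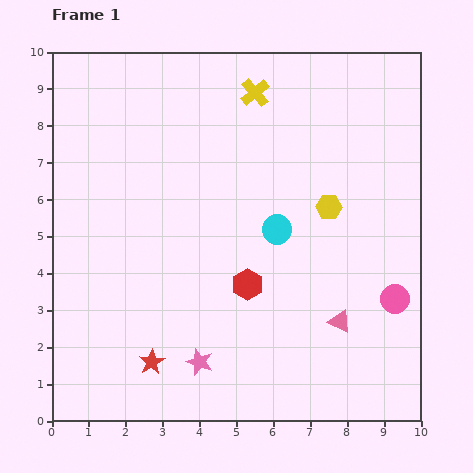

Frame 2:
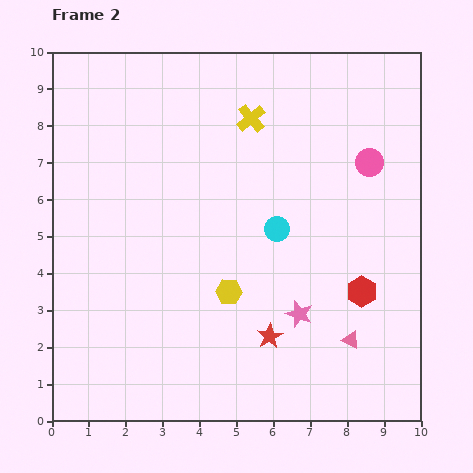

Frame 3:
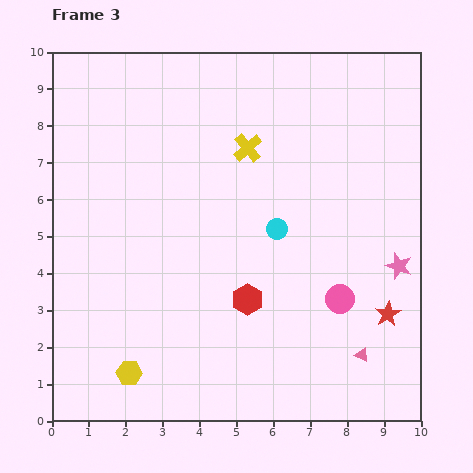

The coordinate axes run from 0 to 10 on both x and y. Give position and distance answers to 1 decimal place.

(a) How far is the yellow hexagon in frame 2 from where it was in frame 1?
3.5

The yellow hexagon moved from (7.5, 5.8) to (4.8, 3.5), a distance of √(2.7² + 2.3²) ≈ 3.5.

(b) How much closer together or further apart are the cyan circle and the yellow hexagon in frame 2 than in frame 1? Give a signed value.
+0.6

Distance in frame 1: 1.5. Distance in frame 2: 2.1.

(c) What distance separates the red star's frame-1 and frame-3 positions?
6.5

The red star moved from (2.7, 1.6) to (9.1, 2.9), a distance of √(6.4² + 1.3²) ≈ 6.5.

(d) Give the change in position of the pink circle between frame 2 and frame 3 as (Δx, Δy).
(-0.8, -3.7)

The pink circle was at (8.6, 7.0) in frame 2 and (7.8, 3.3) in frame 3.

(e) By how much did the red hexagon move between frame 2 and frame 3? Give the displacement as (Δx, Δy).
(-3.1, -0.2)

The red hexagon was at (8.4, 3.5) in frame 2 and (5.3, 3.3) in frame 3.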